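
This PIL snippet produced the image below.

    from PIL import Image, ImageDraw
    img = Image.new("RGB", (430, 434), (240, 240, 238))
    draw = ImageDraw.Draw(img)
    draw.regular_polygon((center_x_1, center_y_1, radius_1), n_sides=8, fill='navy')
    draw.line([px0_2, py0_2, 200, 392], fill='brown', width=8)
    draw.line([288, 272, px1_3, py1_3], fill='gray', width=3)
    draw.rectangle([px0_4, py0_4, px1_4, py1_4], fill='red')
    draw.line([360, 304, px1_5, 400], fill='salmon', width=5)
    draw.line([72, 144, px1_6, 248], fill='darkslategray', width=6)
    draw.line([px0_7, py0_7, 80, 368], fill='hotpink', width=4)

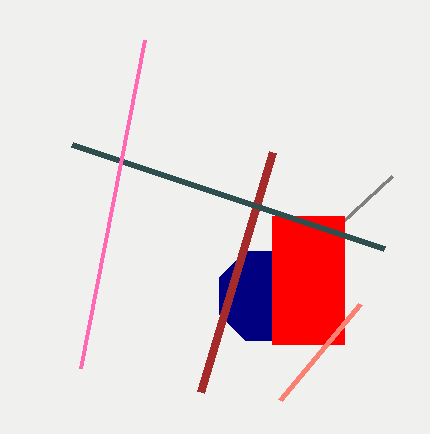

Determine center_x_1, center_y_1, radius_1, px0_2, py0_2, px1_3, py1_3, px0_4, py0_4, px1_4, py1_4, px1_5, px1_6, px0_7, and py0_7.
center_x_1 = 264
center_y_1 = 296
radius_1 = 48
px0_2 = 272
py0_2 = 152
px1_3 = 392
py1_3 = 176
px0_4 = 272
py0_4 = 216
px1_4 = 344
py1_4 = 344
px1_5 = 280
px1_6 = 384
px0_7 = 144
py0_7 = 40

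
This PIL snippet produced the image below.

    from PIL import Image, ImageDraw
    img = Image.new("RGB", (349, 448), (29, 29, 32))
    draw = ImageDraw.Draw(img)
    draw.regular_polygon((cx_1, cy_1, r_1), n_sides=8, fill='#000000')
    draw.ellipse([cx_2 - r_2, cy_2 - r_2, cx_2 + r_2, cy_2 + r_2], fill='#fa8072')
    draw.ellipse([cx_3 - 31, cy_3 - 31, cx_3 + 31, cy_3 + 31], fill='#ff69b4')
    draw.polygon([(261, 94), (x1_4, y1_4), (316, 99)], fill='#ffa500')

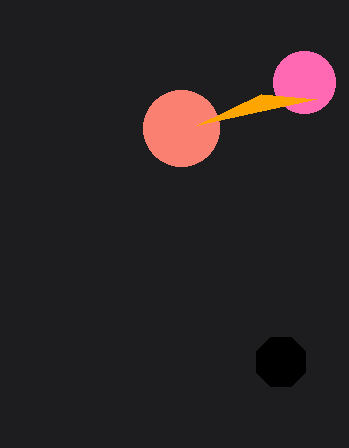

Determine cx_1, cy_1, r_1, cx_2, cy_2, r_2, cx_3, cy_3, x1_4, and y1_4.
cx_1 = 281, cy_1 = 362, r_1 = 27, cx_2 = 181, cy_2 = 128, r_2 = 38, cx_3 = 304, cy_3 = 82, x1_4 = 197, y1_4 = 125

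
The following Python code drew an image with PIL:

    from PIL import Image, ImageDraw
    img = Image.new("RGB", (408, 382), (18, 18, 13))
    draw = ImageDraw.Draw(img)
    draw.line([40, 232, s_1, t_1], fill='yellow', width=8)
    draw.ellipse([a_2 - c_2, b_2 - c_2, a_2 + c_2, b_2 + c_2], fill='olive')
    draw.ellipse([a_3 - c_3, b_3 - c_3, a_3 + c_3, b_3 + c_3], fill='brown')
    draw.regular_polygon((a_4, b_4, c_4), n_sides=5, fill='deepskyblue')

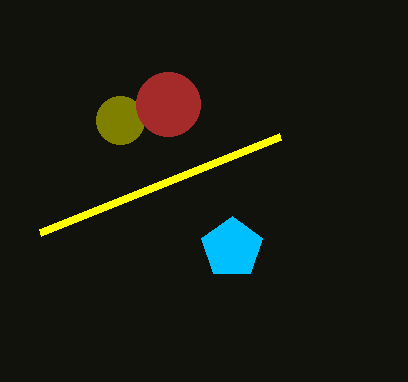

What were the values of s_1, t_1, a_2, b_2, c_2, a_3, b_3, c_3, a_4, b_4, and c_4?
s_1 = 280
t_1 = 136
a_2 = 120
b_2 = 120
c_2 = 24
a_3 = 168
b_3 = 104
c_3 = 32
a_4 = 232
b_4 = 248
c_4 = 32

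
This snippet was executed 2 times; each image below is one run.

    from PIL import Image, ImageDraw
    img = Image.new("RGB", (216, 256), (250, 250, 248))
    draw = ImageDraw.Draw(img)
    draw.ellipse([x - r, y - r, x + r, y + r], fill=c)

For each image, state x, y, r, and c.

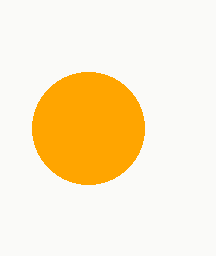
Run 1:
x = 88, y = 128, r = 56, c = 'orange'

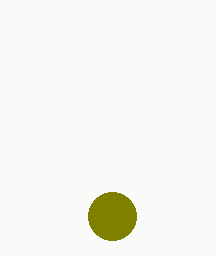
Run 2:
x = 112; y = 216; r = 24; c = 'olive'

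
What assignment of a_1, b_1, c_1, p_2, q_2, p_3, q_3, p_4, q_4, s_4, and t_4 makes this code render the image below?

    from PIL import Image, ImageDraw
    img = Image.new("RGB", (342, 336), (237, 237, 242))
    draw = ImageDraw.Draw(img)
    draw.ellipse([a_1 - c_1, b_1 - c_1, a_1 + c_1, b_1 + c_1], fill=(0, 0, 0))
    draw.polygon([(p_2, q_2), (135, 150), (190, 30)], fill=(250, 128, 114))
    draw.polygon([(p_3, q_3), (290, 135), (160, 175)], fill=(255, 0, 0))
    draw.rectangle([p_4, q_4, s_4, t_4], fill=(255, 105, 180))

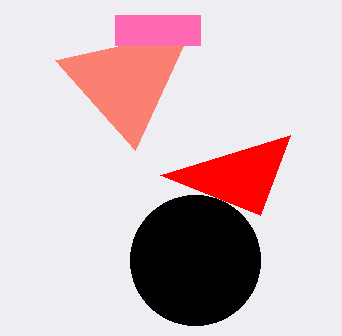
a_1 = 195
b_1 = 260
c_1 = 65
p_2 = 55
q_2 = 60
p_3 = 260
q_3 = 215
p_4 = 115
q_4 = 15
s_4 = 200
t_4 = 45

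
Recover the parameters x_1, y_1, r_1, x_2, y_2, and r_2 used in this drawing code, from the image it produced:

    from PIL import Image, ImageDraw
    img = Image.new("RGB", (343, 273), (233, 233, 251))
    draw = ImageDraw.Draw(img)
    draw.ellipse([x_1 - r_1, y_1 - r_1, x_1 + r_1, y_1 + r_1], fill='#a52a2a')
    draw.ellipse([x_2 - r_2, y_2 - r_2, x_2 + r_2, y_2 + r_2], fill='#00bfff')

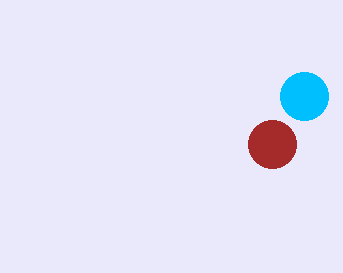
x_1 = 272
y_1 = 144
r_1 = 24
x_2 = 304
y_2 = 96
r_2 = 24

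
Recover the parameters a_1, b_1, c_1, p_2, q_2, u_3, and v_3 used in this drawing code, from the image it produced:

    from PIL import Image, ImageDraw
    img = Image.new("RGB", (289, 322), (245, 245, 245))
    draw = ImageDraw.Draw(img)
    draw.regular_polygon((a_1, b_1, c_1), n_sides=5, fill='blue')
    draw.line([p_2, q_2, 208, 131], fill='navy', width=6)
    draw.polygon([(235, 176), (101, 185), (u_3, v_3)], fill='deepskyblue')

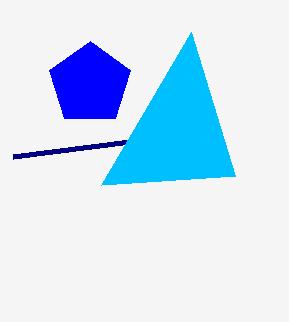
a_1 = 90
b_1 = 84
c_1 = 43
p_2 = 13
q_2 = 156
u_3 = 191
v_3 = 32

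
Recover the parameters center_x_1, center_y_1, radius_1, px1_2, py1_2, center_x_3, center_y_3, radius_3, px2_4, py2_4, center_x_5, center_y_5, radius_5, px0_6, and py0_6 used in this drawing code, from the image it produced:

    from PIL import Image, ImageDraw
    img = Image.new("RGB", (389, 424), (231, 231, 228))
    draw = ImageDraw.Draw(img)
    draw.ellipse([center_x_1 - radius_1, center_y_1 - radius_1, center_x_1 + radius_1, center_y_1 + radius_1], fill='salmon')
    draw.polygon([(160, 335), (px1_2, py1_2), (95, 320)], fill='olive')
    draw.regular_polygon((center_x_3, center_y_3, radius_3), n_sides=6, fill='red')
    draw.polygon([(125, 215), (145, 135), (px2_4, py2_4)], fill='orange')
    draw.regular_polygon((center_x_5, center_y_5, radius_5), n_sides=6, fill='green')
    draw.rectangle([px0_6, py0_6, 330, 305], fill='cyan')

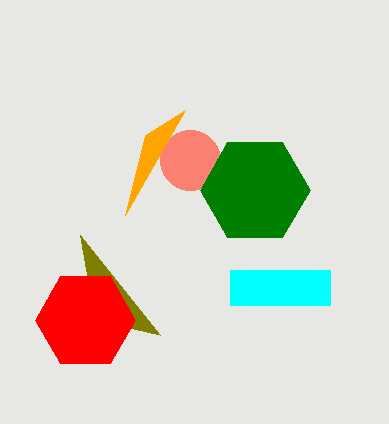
center_x_1 = 190; center_y_1 = 160; radius_1 = 30; px1_2 = 80; py1_2 = 235; center_x_3 = 85; center_y_3 = 320; radius_3 = 50; px2_4 = 185; py2_4 = 110; center_x_5 = 255; center_y_5 = 190; radius_5 = 55; px0_6 = 230; py0_6 = 270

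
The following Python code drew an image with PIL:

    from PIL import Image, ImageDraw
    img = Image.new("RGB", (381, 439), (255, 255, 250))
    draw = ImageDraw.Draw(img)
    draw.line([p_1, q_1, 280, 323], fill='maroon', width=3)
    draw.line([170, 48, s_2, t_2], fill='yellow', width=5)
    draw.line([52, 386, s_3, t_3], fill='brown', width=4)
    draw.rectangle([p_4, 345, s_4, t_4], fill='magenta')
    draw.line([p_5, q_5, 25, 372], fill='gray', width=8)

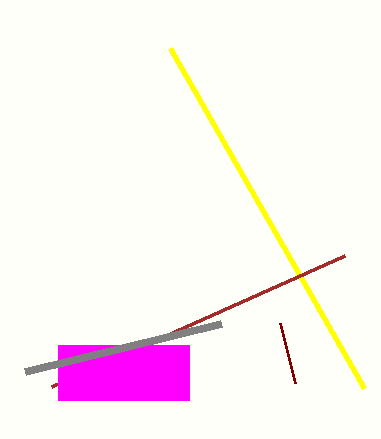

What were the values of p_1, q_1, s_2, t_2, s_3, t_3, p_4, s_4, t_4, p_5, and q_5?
p_1 = 295
q_1 = 383
s_2 = 364
t_2 = 388
s_3 = 345
t_3 = 255
p_4 = 58
s_4 = 189
t_4 = 400
p_5 = 221
q_5 = 324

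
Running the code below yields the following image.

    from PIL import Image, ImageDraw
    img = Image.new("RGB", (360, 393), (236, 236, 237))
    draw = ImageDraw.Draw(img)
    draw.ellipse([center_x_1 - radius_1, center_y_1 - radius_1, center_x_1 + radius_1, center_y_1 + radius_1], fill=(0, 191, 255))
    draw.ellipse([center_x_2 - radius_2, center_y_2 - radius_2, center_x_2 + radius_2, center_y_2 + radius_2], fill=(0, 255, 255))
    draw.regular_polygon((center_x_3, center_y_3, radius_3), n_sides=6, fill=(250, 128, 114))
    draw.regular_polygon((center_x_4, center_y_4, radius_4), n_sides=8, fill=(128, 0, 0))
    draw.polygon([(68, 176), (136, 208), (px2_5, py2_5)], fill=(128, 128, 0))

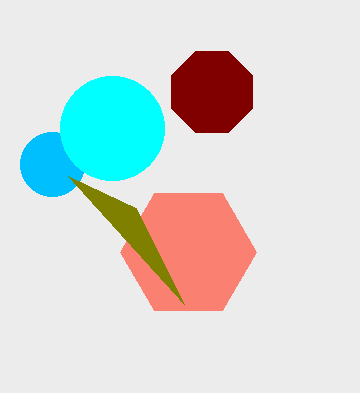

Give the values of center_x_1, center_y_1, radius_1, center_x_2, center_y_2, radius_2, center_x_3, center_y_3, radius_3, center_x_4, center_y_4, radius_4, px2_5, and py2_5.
center_x_1 = 52, center_y_1 = 164, radius_1 = 32, center_x_2 = 112, center_y_2 = 128, radius_2 = 52, center_x_3 = 188, center_y_3 = 252, radius_3 = 68, center_x_4 = 212, center_y_4 = 92, radius_4 = 44, px2_5 = 184, py2_5 = 304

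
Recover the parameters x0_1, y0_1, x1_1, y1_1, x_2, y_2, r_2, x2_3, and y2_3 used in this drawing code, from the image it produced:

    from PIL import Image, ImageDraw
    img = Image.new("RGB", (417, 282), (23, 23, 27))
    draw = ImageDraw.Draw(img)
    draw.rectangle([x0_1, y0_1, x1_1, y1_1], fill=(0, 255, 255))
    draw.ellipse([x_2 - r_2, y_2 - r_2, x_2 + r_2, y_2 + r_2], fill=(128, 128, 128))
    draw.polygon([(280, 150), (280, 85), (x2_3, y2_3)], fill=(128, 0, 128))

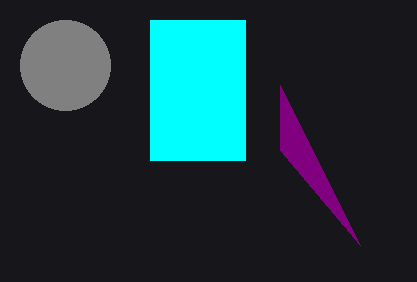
x0_1 = 150
y0_1 = 20
x1_1 = 245
y1_1 = 160
x_2 = 65
y_2 = 65
r_2 = 45
x2_3 = 360
y2_3 = 245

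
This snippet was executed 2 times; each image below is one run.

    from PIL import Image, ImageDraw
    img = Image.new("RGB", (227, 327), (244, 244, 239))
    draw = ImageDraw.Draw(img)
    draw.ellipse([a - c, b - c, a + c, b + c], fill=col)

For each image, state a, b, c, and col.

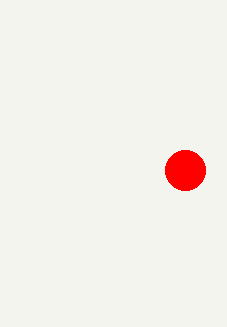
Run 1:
a = 185; b = 170; c = 20; col = 'red'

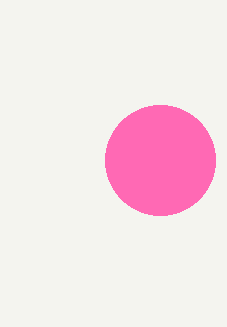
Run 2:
a = 160, b = 160, c = 55, col = 'hotpink'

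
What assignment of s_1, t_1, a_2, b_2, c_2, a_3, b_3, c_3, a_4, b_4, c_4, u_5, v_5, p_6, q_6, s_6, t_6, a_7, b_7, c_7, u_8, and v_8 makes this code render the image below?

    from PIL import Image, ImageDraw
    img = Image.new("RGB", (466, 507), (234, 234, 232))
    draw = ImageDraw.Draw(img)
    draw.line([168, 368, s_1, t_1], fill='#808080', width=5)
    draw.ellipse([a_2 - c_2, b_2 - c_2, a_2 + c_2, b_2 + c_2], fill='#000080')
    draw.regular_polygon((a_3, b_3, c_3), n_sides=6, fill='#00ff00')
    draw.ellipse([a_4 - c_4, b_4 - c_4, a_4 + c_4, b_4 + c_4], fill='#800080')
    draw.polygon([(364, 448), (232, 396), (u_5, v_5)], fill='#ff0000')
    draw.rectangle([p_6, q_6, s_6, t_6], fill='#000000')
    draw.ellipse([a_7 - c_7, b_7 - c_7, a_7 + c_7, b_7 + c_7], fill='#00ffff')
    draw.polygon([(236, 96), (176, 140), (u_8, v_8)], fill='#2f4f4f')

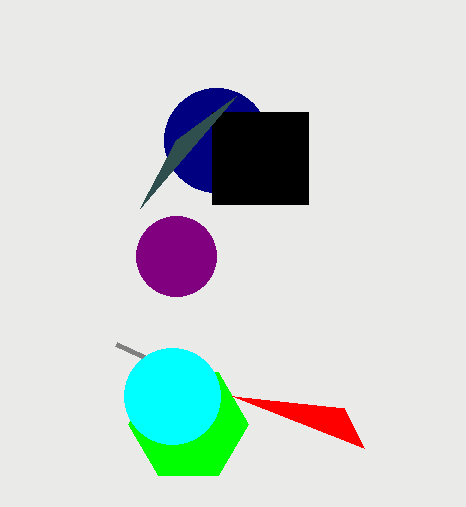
s_1 = 116; t_1 = 344; a_2 = 216; b_2 = 140; c_2 = 52; a_3 = 188; b_3 = 424; c_3 = 60; a_4 = 176; b_4 = 256; c_4 = 40; u_5 = 344; v_5 = 408; p_6 = 212; q_6 = 112; s_6 = 308; t_6 = 204; a_7 = 172; b_7 = 396; c_7 = 48; u_8 = 140; v_8 = 208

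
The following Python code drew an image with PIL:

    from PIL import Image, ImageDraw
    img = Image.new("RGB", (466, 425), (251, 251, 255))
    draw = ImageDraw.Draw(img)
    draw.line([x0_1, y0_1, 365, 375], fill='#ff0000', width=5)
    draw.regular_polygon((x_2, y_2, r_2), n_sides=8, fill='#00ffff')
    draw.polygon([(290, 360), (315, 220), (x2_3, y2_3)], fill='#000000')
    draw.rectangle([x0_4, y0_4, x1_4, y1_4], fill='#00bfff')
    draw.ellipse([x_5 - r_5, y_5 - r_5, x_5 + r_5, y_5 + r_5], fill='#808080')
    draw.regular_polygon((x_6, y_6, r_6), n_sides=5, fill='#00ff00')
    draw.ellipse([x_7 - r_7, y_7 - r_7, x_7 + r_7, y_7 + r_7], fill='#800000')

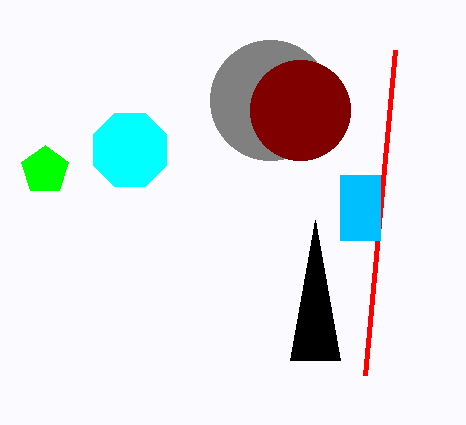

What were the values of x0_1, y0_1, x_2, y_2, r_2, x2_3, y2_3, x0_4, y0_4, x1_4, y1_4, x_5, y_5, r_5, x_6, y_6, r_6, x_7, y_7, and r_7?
x0_1 = 395; y0_1 = 50; x_2 = 130; y_2 = 150; r_2 = 40; x2_3 = 340; y2_3 = 360; x0_4 = 340; y0_4 = 175; x1_4 = 380; y1_4 = 240; x_5 = 270; y_5 = 100; r_5 = 60; x_6 = 45; y_6 = 170; r_6 = 25; x_7 = 300; y_7 = 110; r_7 = 50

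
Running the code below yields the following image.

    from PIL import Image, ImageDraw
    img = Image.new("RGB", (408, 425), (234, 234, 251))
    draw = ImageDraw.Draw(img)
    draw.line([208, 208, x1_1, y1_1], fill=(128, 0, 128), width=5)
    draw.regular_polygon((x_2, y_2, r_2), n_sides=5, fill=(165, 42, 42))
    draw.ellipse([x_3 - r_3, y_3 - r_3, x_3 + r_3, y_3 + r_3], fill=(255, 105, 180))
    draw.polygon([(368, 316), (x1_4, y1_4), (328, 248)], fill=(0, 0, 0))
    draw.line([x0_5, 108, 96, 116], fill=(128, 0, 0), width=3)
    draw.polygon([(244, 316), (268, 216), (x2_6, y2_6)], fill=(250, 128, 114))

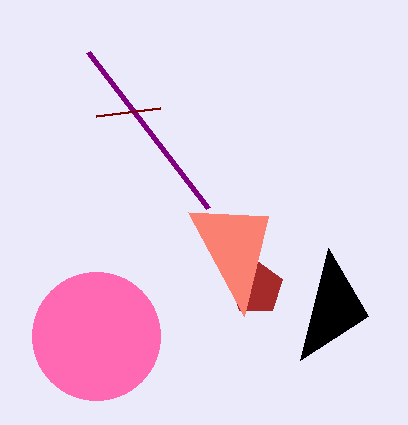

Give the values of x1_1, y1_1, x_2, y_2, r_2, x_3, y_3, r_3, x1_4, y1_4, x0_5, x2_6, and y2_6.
x1_1 = 88
y1_1 = 52
x_2 = 256
y_2 = 288
r_2 = 28
x_3 = 96
y_3 = 336
r_3 = 64
x1_4 = 300
y1_4 = 360
x0_5 = 160
x2_6 = 188
y2_6 = 212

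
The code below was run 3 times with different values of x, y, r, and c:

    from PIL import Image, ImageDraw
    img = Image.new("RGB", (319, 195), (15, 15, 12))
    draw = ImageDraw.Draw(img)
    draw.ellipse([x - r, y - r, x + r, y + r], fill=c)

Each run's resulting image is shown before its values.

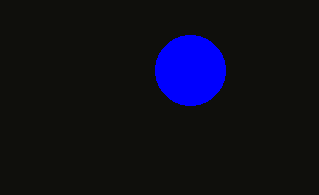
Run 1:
x = 190, y = 70, r = 35, c = 'blue'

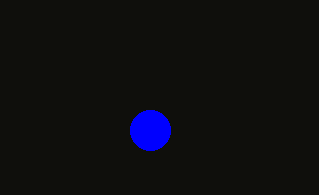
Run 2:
x = 150, y = 130, r = 20, c = 'blue'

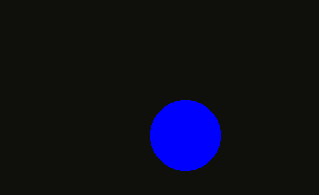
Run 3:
x = 185; y = 135; r = 35; c = 'blue'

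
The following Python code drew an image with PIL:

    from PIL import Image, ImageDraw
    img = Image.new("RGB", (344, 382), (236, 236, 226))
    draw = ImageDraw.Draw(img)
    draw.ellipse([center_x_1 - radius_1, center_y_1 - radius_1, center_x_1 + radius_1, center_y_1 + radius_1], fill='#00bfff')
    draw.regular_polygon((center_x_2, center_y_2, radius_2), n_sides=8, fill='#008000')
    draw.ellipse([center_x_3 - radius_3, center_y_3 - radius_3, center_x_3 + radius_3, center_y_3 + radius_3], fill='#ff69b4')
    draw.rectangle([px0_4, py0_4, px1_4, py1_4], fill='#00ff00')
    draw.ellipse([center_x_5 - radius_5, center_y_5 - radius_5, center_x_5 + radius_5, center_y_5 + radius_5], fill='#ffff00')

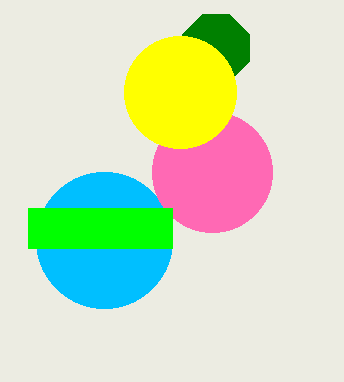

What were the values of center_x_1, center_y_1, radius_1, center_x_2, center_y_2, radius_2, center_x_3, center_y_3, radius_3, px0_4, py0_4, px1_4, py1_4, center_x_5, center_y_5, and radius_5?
center_x_1 = 104
center_y_1 = 240
radius_1 = 68
center_x_2 = 216
center_y_2 = 48
radius_2 = 36
center_x_3 = 212
center_y_3 = 172
radius_3 = 60
px0_4 = 28
py0_4 = 208
px1_4 = 172
py1_4 = 248
center_x_5 = 180
center_y_5 = 92
radius_5 = 56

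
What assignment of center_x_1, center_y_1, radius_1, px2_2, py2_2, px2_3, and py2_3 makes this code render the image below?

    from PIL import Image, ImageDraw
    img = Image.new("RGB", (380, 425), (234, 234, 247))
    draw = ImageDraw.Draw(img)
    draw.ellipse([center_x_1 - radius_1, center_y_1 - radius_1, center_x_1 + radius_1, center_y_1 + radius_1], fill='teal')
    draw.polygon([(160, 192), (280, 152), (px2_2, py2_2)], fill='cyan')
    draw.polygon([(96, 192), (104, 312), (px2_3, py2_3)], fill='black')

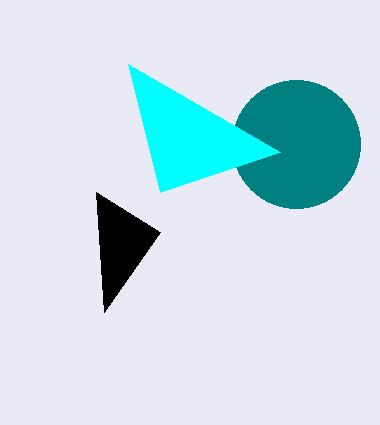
center_x_1 = 296, center_y_1 = 144, radius_1 = 64, px2_2 = 128, py2_2 = 64, px2_3 = 160, py2_3 = 232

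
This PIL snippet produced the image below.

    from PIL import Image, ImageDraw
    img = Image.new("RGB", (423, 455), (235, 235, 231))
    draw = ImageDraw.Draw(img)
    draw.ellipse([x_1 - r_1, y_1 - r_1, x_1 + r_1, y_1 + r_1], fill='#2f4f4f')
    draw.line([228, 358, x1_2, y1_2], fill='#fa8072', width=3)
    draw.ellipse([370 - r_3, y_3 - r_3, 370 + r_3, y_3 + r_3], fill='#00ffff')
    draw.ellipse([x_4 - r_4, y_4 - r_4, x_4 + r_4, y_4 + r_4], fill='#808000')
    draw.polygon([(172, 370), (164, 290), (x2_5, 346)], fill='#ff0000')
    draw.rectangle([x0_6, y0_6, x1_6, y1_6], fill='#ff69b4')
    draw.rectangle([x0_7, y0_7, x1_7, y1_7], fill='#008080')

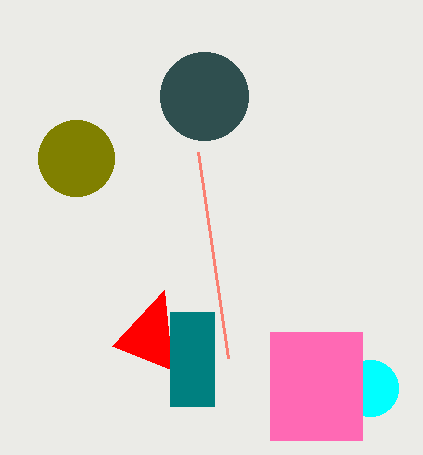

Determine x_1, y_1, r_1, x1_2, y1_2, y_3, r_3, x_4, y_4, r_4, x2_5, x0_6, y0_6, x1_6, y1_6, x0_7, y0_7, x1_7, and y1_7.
x_1 = 204
y_1 = 96
r_1 = 44
x1_2 = 198
y1_2 = 152
y_3 = 388
r_3 = 28
x_4 = 76
y_4 = 158
r_4 = 38
x2_5 = 112
x0_6 = 270
y0_6 = 332
x1_6 = 362
y1_6 = 440
x0_7 = 170
y0_7 = 312
x1_7 = 214
y1_7 = 406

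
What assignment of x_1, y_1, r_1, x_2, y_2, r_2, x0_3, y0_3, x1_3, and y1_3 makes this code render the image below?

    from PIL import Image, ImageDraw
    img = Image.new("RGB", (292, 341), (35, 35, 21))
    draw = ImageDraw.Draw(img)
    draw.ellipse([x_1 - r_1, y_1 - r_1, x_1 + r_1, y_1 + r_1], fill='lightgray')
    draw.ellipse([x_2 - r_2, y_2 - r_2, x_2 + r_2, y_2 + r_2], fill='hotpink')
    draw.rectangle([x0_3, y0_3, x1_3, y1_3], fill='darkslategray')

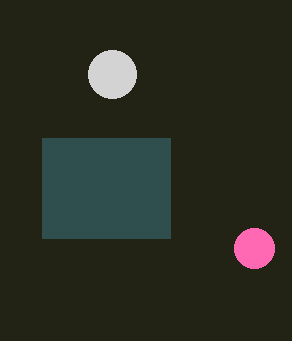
x_1 = 112, y_1 = 74, r_1 = 24, x_2 = 254, y_2 = 248, r_2 = 20, x0_3 = 42, y0_3 = 138, x1_3 = 170, y1_3 = 238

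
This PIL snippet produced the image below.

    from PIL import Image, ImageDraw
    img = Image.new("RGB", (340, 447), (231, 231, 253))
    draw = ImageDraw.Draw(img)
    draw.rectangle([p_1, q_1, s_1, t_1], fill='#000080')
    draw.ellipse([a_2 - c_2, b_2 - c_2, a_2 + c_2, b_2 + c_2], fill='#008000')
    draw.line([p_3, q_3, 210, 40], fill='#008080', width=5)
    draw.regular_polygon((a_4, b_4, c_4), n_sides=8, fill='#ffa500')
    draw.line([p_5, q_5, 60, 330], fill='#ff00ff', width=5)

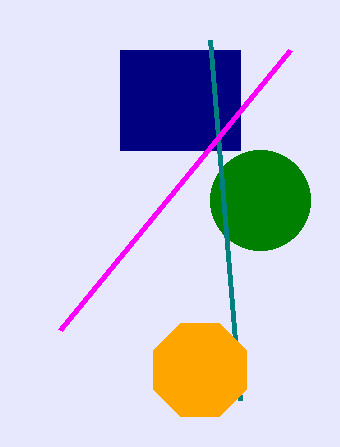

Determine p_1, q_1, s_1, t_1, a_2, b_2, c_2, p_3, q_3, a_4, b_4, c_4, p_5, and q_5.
p_1 = 120; q_1 = 50; s_1 = 240; t_1 = 150; a_2 = 260; b_2 = 200; c_2 = 50; p_3 = 240; q_3 = 400; a_4 = 200; b_4 = 370; c_4 = 50; p_5 = 290; q_5 = 50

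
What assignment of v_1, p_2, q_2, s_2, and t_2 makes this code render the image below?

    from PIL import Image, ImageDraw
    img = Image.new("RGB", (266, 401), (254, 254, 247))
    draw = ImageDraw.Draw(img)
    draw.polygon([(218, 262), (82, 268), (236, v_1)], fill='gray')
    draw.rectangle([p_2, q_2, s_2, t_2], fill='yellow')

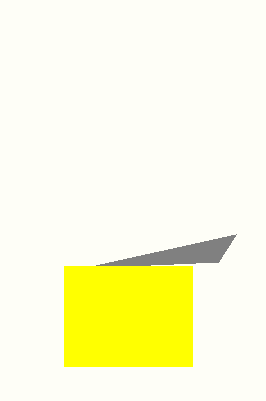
v_1 = 234, p_2 = 64, q_2 = 266, s_2 = 192, t_2 = 366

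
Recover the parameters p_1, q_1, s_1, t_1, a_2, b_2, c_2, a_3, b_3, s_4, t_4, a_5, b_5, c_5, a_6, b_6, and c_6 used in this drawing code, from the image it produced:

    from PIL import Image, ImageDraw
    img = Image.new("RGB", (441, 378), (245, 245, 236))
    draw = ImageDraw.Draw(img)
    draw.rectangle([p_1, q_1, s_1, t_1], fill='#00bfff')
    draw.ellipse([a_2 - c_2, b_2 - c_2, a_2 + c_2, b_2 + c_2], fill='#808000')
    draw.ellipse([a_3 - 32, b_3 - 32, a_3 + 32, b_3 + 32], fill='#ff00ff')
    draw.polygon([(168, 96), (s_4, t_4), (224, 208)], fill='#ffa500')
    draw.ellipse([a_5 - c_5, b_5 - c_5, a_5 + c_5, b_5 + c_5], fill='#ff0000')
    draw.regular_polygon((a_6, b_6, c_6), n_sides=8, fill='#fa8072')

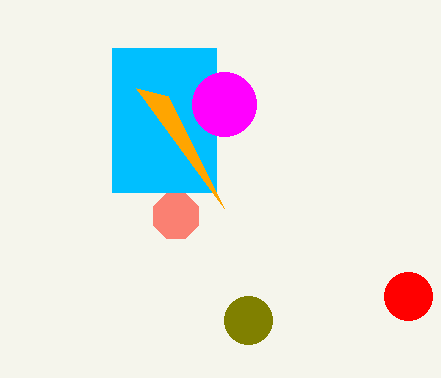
p_1 = 112, q_1 = 48, s_1 = 216, t_1 = 192, a_2 = 248, b_2 = 320, c_2 = 24, a_3 = 224, b_3 = 104, s_4 = 136, t_4 = 88, a_5 = 408, b_5 = 296, c_5 = 24, a_6 = 176, b_6 = 216, c_6 = 24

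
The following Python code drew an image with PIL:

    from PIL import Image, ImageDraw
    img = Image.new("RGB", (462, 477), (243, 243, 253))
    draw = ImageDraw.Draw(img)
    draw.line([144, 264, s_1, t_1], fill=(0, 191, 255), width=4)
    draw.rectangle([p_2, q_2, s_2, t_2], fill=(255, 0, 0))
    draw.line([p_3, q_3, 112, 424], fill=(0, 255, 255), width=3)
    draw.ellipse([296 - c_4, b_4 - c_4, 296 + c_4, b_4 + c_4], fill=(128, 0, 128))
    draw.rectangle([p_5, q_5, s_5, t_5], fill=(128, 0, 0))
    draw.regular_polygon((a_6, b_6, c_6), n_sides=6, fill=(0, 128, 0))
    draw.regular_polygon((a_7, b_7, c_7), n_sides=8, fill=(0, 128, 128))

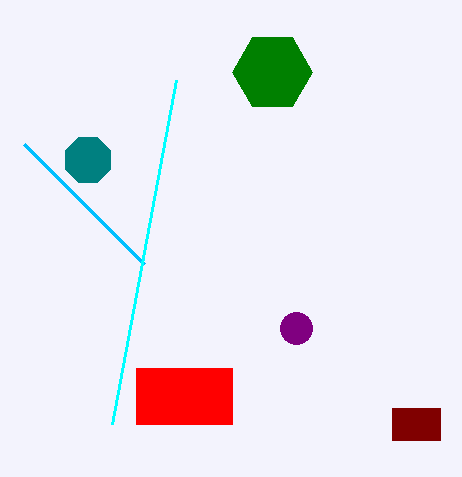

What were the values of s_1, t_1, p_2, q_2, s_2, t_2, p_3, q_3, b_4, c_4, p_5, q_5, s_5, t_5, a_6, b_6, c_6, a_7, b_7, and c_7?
s_1 = 24, t_1 = 144, p_2 = 136, q_2 = 368, s_2 = 232, t_2 = 424, p_3 = 176, q_3 = 80, b_4 = 328, c_4 = 16, p_5 = 392, q_5 = 408, s_5 = 440, t_5 = 440, a_6 = 272, b_6 = 72, c_6 = 40, a_7 = 88, b_7 = 160, c_7 = 24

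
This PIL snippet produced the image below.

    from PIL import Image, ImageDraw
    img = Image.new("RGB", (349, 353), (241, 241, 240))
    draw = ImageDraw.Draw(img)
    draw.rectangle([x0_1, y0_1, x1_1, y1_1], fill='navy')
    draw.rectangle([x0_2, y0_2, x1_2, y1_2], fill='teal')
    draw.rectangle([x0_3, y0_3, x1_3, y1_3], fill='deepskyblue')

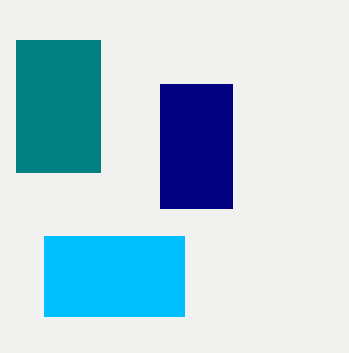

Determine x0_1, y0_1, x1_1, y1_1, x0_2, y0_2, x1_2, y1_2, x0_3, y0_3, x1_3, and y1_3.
x0_1 = 160
y0_1 = 84
x1_1 = 232
y1_1 = 208
x0_2 = 16
y0_2 = 40
x1_2 = 100
y1_2 = 172
x0_3 = 44
y0_3 = 236
x1_3 = 184
y1_3 = 316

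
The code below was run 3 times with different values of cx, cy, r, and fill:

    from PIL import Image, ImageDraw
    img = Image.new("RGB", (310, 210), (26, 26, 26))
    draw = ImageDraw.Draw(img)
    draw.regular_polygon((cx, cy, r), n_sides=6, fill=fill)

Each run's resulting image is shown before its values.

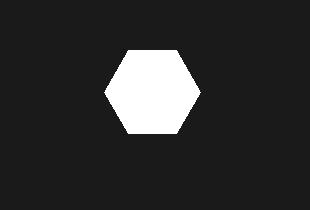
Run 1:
cx = 152, cy = 92, r = 48, fill = 'white'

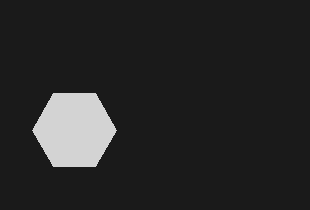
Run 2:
cx = 74; cy = 130; r = 42; fill = 'lightgray'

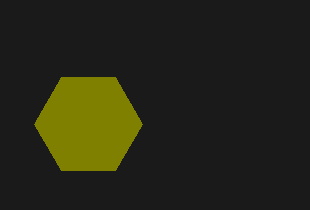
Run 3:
cx = 88
cy = 124
r = 54
fill = 'olive'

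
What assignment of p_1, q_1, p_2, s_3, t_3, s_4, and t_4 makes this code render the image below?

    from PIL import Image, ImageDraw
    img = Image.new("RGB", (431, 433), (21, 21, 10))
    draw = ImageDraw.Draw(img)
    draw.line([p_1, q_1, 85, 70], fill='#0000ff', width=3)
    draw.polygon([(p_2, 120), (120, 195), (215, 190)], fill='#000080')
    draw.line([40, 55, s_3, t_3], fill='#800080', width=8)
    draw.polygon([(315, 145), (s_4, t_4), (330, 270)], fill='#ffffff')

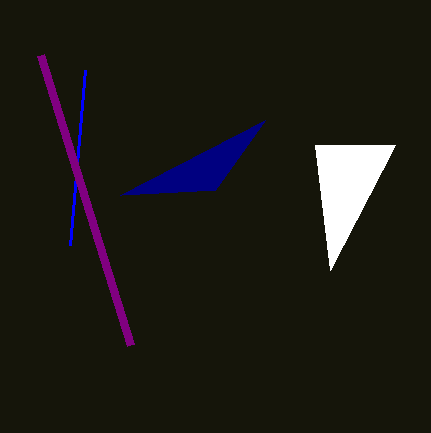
p_1 = 70
q_1 = 245
p_2 = 265
s_3 = 130
t_3 = 345
s_4 = 395
t_4 = 145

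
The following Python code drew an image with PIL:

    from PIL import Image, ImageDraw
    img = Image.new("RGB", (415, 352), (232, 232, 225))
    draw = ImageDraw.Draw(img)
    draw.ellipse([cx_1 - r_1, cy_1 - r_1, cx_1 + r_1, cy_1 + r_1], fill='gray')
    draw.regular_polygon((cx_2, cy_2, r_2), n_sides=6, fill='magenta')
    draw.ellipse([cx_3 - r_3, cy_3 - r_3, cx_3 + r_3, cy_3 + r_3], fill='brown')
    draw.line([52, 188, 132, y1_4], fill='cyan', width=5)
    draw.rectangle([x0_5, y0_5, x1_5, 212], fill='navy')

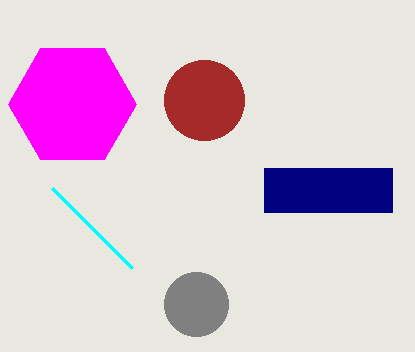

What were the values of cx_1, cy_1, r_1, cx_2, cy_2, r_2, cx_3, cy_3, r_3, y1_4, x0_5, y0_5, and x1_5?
cx_1 = 196, cy_1 = 304, r_1 = 32, cx_2 = 72, cy_2 = 104, r_2 = 64, cx_3 = 204, cy_3 = 100, r_3 = 40, y1_4 = 268, x0_5 = 264, y0_5 = 168, x1_5 = 392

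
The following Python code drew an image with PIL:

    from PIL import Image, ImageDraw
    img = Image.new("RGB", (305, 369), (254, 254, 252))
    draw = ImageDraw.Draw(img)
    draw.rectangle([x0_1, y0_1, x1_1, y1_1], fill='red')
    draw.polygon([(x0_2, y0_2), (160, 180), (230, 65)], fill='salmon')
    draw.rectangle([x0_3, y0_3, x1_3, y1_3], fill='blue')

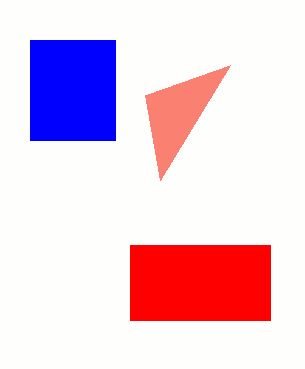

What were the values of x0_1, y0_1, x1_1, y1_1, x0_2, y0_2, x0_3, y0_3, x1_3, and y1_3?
x0_1 = 130
y0_1 = 245
x1_1 = 270
y1_1 = 320
x0_2 = 145
y0_2 = 95
x0_3 = 30
y0_3 = 40
x1_3 = 115
y1_3 = 140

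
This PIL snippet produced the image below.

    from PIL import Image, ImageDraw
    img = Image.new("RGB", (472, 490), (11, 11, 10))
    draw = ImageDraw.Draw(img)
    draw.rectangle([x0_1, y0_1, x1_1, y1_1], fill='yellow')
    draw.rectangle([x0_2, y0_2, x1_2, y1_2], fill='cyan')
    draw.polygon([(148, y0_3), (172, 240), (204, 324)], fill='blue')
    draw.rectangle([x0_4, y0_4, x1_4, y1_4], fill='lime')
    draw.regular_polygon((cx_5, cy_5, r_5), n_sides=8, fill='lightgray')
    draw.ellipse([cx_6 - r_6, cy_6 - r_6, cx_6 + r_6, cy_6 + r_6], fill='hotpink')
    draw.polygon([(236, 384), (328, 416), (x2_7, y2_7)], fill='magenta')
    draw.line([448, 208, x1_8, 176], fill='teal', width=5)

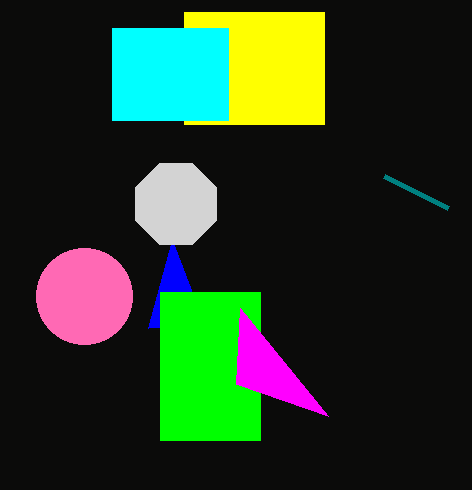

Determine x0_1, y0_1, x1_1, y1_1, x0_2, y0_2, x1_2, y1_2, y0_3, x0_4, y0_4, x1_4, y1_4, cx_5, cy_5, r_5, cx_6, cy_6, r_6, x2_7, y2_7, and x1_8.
x0_1 = 184
y0_1 = 12
x1_1 = 324
y1_1 = 124
x0_2 = 112
y0_2 = 28
x1_2 = 228
y1_2 = 120
y0_3 = 328
x0_4 = 160
y0_4 = 292
x1_4 = 260
y1_4 = 440
cx_5 = 176
cy_5 = 204
r_5 = 44
cx_6 = 84
cy_6 = 296
r_6 = 48
x2_7 = 240
y2_7 = 308
x1_8 = 384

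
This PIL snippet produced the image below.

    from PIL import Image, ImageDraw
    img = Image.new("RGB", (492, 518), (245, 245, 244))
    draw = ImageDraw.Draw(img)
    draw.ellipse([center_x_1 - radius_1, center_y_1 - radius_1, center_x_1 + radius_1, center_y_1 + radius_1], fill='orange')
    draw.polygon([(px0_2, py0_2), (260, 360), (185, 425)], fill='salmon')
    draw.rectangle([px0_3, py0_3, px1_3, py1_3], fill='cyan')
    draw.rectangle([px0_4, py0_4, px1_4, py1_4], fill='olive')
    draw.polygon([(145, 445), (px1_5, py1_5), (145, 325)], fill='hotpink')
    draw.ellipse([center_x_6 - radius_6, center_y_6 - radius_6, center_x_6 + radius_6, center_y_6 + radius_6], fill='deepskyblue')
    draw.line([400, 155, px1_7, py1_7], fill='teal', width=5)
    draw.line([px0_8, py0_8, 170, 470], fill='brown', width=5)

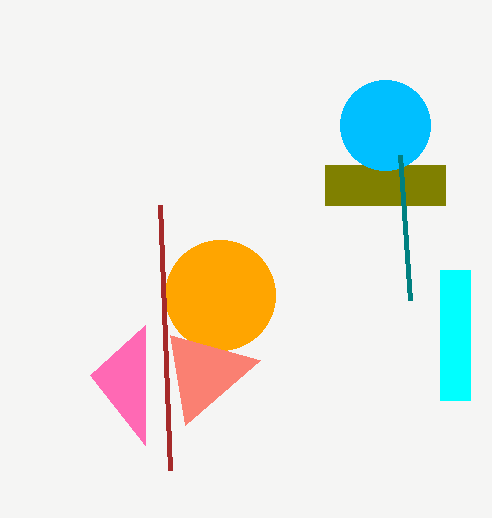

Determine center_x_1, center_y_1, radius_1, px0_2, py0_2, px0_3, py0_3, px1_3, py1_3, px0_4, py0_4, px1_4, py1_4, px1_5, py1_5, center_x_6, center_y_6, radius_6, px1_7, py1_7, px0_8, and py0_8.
center_x_1 = 220, center_y_1 = 295, radius_1 = 55, px0_2 = 170, py0_2 = 335, px0_3 = 440, py0_3 = 270, px1_3 = 470, py1_3 = 400, px0_4 = 325, py0_4 = 165, px1_4 = 445, py1_4 = 205, px1_5 = 90, py1_5 = 375, center_x_6 = 385, center_y_6 = 125, radius_6 = 45, px1_7 = 410, py1_7 = 300, px0_8 = 160, py0_8 = 205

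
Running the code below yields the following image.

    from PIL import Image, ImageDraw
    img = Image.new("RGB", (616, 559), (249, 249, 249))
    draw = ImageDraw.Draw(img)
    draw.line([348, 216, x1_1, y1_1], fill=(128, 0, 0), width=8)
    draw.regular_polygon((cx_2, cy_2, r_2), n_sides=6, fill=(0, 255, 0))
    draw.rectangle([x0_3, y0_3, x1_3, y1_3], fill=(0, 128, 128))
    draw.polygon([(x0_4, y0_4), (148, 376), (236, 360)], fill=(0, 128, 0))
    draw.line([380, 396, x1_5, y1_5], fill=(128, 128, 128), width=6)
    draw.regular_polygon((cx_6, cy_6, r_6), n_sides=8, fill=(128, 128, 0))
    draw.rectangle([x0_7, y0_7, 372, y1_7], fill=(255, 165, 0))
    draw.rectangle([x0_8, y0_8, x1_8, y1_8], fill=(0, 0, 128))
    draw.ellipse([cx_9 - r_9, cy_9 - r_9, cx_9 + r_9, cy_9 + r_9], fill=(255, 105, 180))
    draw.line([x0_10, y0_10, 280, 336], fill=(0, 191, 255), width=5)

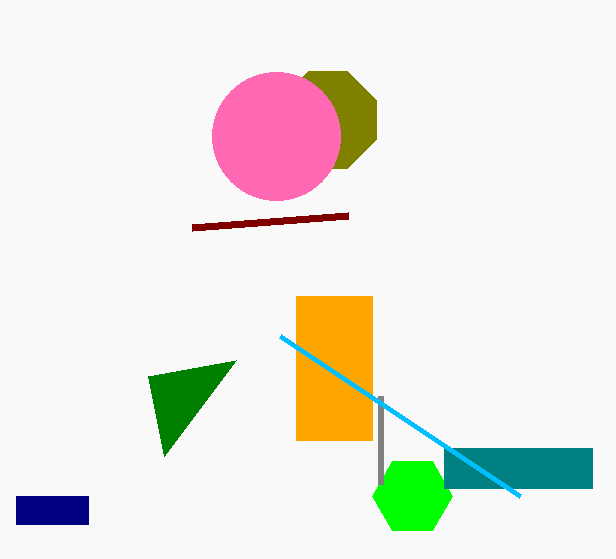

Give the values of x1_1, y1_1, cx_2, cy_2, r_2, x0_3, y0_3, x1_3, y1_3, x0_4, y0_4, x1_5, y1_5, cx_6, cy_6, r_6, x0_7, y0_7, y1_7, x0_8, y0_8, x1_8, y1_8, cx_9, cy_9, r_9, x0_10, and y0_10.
x1_1 = 192, y1_1 = 228, cx_2 = 412, cy_2 = 496, r_2 = 40, x0_3 = 444, y0_3 = 448, x1_3 = 592, y1_3 = 488, x0_4 = 164, y0_4 = 456, x1_5 = 380, y1_5 = 484, cx_6 = 328, cy_6 = 120, r_6 = 52, x0_7 = 296, y0_7 = 296, y1_7 = 440, x0_8 = 16, y0_8 = 496, x1_8 = 88, y1_8 = 524, cx_9 = 276, cy_9 = 136, r_9 = 64, x0_10 = 520, y0_10 = 496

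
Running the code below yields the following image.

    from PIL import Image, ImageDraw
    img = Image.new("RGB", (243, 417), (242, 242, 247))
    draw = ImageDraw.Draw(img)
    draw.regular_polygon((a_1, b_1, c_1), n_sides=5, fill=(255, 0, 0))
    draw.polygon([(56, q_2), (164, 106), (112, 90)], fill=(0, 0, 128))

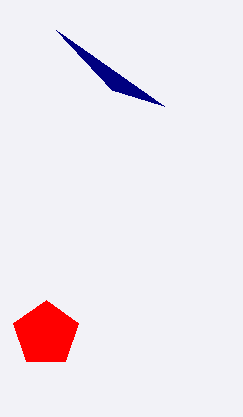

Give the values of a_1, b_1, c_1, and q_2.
a_1 = 46; b_1 = 334; c_1 = 34; q_2 = 30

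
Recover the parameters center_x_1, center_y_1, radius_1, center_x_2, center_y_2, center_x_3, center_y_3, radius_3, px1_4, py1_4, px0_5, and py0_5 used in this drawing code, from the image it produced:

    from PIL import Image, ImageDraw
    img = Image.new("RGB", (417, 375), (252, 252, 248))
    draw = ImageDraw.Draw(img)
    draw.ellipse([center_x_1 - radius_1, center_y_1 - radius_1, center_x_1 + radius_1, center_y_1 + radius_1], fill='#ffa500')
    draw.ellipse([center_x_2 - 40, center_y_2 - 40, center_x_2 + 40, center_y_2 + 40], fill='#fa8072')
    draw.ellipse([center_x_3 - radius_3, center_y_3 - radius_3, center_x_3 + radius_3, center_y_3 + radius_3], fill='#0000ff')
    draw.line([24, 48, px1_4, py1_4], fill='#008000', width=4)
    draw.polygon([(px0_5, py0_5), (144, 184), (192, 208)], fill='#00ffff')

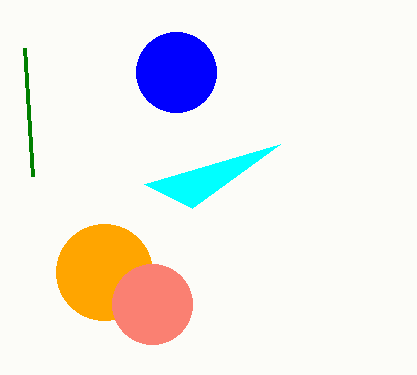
center_x_1 = 104
center_y_1 = 272
radius_1 = 48
center_x_2 = 152
center_y_2 = 304
center_x_3 = 176
center_y_3 = 72
radius_3 = 40
px1_4 = 32
py1_4 = 176
px0_5 = 280
py0_5 = 144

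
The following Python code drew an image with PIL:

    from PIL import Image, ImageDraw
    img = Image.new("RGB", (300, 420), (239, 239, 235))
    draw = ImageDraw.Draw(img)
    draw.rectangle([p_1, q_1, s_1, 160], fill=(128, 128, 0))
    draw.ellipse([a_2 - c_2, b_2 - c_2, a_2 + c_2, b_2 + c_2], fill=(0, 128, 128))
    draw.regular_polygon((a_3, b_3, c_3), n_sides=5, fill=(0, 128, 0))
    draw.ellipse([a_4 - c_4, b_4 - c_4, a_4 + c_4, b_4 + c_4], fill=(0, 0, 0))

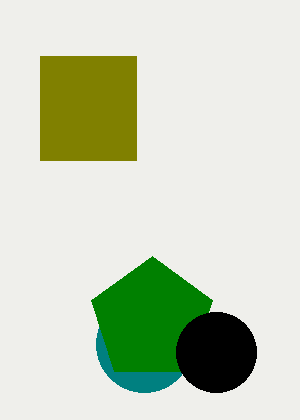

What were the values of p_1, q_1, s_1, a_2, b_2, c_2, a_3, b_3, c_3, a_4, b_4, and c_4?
p_1 = 40; q_1 = 56; s_1 = 136; a_2 = 144; b_2 = 344; c_2 = 48; a_3 = 152; b_3 = 320; c_3 = 64; a_4 = 216; b_4 = 352; c_4 = 40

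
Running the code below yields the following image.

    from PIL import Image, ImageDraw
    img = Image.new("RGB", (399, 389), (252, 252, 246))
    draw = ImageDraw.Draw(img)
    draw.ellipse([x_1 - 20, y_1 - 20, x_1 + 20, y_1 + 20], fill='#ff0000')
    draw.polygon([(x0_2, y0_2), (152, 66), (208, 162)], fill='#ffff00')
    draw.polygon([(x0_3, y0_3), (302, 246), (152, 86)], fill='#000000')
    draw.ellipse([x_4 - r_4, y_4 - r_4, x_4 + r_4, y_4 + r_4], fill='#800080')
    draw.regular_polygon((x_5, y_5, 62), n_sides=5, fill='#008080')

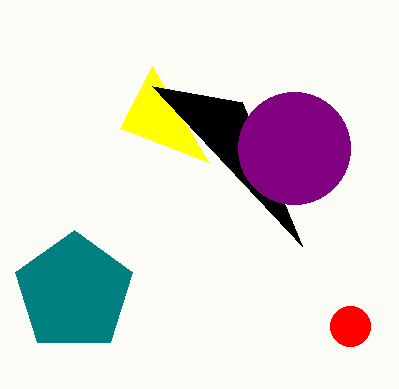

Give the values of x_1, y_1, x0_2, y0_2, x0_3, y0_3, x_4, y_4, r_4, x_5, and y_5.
x_1 = 350; y_1 = 326; x0_2 = 120; y0_2 = 128; x0_3 = 242; y0_3 = 102; x_4 = 294; y_4 = 148; r_4 = 56; x_5 = 74; y_5 = 292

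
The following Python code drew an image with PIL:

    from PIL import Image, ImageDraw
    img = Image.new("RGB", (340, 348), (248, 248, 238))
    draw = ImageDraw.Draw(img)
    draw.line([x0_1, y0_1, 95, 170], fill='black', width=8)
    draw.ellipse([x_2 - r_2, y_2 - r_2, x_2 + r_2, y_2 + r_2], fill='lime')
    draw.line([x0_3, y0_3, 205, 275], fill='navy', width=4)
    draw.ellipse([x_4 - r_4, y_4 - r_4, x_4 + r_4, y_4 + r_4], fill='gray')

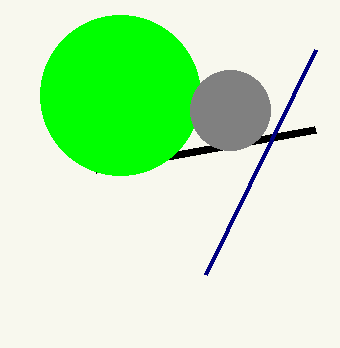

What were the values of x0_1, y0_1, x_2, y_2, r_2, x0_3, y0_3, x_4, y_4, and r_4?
x0_1 = 315, y0_1 = 130, x_2 = 120, y_2 = 95, r_2 = 80, x0_3 = 315, y0_3 = 50, x_4 = 230, y_4 = 110, r_4 = 40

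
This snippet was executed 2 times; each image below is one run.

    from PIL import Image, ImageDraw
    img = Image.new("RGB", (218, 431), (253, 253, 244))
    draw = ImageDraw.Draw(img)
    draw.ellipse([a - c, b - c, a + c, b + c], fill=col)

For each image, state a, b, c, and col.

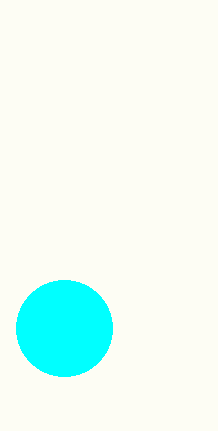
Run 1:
a = 64, b = 328, c = 48, col = 'cyan'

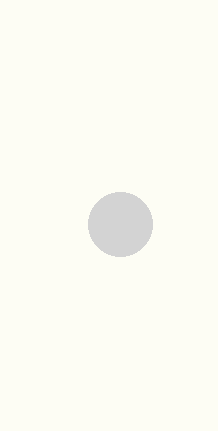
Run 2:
a = 120
b = 224
c = 32
col = 'lightgray'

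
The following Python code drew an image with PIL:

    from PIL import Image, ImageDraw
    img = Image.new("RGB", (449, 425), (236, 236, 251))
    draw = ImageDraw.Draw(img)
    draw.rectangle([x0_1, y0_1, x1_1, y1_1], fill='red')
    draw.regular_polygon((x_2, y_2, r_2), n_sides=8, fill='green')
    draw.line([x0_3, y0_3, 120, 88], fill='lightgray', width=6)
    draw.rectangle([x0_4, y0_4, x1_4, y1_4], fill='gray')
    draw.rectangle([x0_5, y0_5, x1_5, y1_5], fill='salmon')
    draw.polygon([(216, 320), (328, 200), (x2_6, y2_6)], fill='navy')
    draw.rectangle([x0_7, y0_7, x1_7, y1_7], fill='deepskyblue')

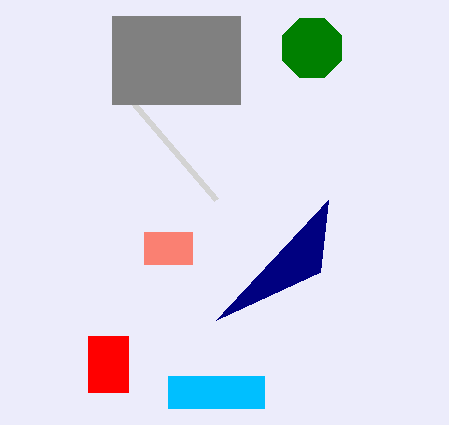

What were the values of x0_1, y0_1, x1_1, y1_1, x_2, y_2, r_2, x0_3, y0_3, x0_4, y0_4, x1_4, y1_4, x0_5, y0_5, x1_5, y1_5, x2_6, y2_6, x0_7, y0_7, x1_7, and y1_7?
x0_1 = 88, y0_1 = 336, x1_1 = 128, y1_1 = 392, x_2 = 312, y_2 = 48, r_2 = 32, x0_3 = 216, y0_3 = 200, x0_4 = 112, y0_4 = 16, x1_4 = 240, y1_4 = 104, x0_5 = 144, y0_5 = 232, x1_5 = 192, y1_5 = 264, x2_6 = 320, y2_6 = 272, x0_7 = 168, y0_7 = 376, x1_7 = 264, y1_7 = 408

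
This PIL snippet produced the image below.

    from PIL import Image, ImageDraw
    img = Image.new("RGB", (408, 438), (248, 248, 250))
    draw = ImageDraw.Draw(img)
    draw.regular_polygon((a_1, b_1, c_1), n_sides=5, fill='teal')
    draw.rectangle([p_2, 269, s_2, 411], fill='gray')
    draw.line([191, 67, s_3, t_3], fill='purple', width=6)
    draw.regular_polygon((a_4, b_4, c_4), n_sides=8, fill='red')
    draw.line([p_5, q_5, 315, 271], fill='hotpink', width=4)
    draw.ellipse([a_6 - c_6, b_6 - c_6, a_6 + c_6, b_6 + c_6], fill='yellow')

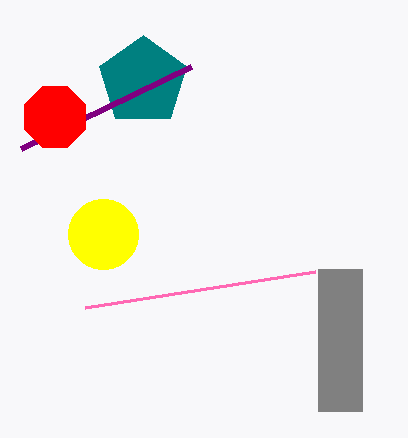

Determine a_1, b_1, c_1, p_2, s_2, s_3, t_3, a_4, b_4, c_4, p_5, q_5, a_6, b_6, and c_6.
a_1 = 143; b_1 = 81; c_1 = 46; p_2 = 318; s_2 = 362; s_3 = 21; t_3 = 149; a_4 = 55; b_4 = 117; c_4 = 33; p_5 = 85; q_5 = 307; a_6 = 103; b_6 = 234; c_6 = 35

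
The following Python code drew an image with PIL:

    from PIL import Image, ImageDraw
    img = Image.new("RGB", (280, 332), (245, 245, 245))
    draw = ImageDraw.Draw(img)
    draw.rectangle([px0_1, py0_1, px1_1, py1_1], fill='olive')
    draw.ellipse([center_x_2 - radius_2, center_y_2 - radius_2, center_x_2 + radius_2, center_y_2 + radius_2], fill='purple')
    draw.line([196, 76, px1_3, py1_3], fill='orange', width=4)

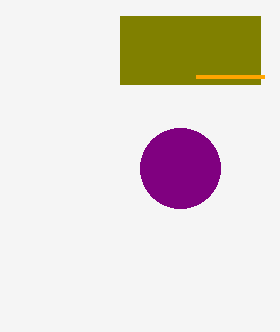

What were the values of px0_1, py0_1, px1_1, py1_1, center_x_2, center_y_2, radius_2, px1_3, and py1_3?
px0_1 = 120, py0_1 = 16, px1_1 = 260, py1_1 = 84, center_x_2 = 180, center_y_2 = 168, radius_2 = 40, px1_3 = 264, py1_3 = 76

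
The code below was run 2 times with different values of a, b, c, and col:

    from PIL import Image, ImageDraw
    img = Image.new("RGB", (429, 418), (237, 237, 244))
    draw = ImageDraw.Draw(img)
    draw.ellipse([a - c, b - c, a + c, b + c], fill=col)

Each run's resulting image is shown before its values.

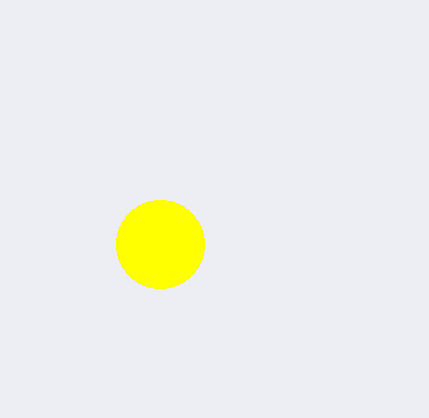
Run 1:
a = 160; b = 244; c = 44; col = 'yellow'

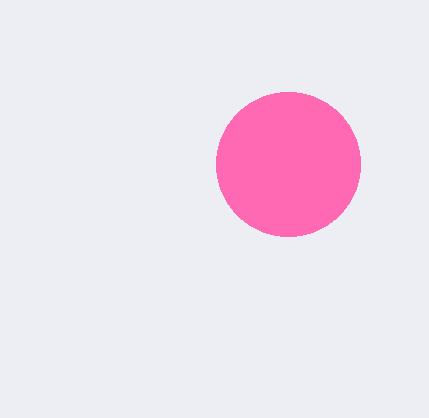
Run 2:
a = 288, b = 164, c = 72, col = 'hotpink'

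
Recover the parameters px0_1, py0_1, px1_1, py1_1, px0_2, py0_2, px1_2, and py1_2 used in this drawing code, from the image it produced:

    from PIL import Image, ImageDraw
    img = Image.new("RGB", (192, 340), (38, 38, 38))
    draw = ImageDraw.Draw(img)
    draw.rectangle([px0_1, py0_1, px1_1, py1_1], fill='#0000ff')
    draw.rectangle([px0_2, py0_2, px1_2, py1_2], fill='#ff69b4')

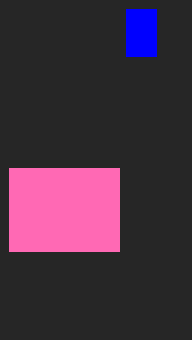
px0_1 = 126
py0_1 = 9
px1_1 = 156
py1_1 = 56
px0_2 = 9
py0_2 = 168
px1_2 = 119
py1_2 = 251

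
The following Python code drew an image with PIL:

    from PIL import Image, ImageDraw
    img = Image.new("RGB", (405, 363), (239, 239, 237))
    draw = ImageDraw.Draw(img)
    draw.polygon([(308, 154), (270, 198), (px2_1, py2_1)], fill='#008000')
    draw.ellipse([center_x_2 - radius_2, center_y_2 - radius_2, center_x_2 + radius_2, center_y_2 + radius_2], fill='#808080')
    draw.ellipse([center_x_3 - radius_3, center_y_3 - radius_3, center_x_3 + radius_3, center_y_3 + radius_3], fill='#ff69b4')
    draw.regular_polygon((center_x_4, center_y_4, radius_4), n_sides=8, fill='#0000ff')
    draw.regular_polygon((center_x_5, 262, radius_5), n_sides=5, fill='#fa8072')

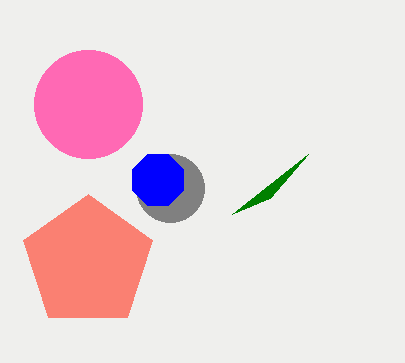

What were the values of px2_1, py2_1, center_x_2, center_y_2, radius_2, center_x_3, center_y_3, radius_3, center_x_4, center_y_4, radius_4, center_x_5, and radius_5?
px2_1 = 232
py2_1 = 214
center_x_2 = 170
center_y_2 = 188
radius_2 = 34
center_x_3 = 88
center_y_3 = 104
radius_3 = 54
center_x_4 = 158
center_y_4 = 180
radius_4 = 28
center_x_5 = 88
radius_5 = 68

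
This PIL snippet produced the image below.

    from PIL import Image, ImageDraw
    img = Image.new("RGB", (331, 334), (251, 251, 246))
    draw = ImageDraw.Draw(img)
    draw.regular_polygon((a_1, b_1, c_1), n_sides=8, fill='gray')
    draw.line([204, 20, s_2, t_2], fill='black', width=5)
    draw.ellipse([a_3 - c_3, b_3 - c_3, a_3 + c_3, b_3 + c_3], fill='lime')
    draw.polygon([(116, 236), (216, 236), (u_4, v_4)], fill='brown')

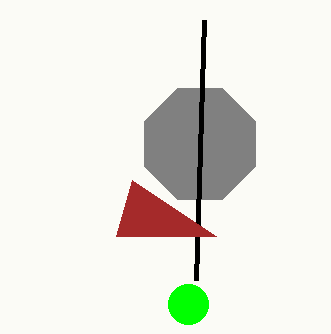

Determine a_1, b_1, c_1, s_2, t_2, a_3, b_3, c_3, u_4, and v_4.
a_1 = 200, b_1 = 144, c_1 = 60, s_2 = 196, t_2 = 280, a_3 = 188, b_3 = 304, c_3 = 20, u_4 = 132, v_4 = 180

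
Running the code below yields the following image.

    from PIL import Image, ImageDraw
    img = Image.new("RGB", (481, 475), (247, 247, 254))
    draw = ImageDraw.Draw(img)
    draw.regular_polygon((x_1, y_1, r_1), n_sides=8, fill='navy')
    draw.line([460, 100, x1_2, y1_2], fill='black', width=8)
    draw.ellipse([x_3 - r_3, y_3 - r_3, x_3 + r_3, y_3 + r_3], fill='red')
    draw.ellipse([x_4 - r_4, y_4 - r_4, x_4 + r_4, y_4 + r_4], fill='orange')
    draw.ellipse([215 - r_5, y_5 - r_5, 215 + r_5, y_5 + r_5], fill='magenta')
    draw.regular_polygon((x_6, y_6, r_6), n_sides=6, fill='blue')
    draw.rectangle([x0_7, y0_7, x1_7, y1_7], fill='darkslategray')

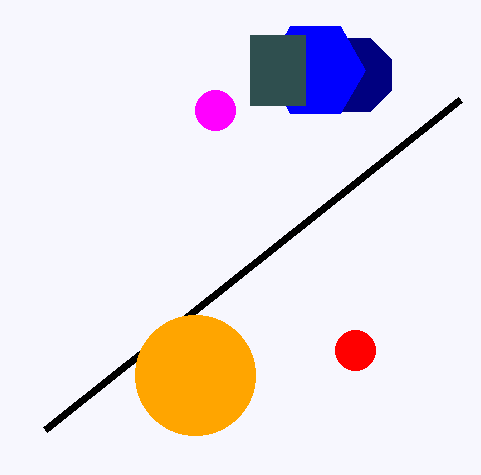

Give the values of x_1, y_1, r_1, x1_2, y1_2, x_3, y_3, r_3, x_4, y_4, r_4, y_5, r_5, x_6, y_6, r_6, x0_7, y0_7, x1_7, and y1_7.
x_1 = 355; y_1 = 75; r_1 = 40; x1_2 = 45; y1_2 = 430; x_3 = 355; y_3 = 350; r_3 = 20; x_4 = 195; y_4 = 375; r_4 = 60; y_5 = 110; r_5 = 20; x_6 = 315; y_6 = 70; r_6 = 50; x0_7 = 250; y0_7 = 35; x1_7 = 305; y1_7 = 105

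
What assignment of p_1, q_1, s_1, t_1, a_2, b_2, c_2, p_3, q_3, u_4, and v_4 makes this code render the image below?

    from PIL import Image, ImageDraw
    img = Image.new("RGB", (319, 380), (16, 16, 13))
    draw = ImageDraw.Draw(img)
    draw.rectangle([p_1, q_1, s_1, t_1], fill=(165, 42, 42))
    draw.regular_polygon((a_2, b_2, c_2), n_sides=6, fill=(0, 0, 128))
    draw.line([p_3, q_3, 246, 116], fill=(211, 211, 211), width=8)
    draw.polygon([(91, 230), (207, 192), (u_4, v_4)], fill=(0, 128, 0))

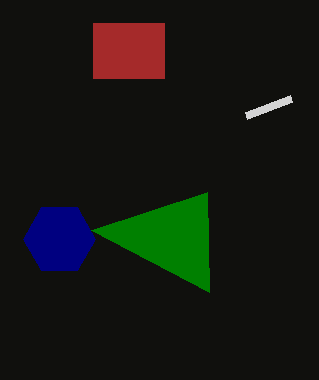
p_1 = 93
q_1 = 23
s_1 = 164
t_1 = 78
a_2 = 59
b_2 = 239
c_2 = 36
p_3 = 291
q_3 = 99
u_4 = 209
v_4 = 292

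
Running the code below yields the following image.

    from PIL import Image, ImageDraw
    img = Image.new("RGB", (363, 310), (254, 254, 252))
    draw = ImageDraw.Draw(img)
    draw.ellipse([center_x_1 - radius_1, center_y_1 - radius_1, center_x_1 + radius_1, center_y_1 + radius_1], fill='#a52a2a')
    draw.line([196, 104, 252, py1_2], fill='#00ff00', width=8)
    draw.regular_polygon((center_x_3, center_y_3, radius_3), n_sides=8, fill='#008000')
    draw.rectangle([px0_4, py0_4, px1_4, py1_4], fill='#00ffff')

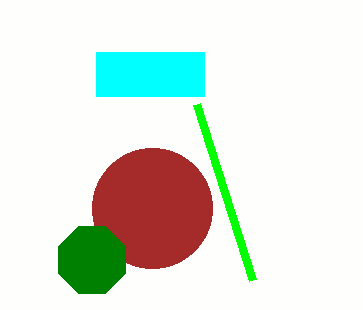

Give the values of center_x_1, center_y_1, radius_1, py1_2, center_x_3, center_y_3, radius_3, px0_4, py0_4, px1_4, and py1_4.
center_x_1 = 152
center_y_1 = 208
radius_1 = 60
py1_2 = 280
center_x_3 = 92
center_y_3 = 260
radius_3 = 36
px0_4 = 96
py0_4 = 52
px1_4 = 204
py1_4 = 96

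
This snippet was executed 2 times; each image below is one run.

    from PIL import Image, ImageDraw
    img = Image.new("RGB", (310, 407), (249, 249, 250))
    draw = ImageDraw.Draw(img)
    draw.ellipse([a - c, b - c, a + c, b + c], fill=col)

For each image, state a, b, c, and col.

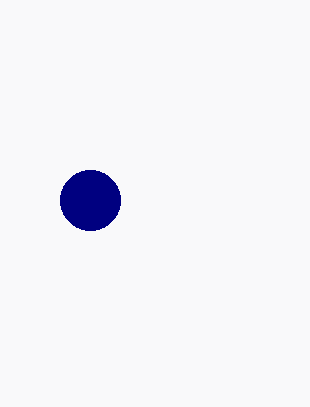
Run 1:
a = 90, b = 200, c = 30, col = 'navy'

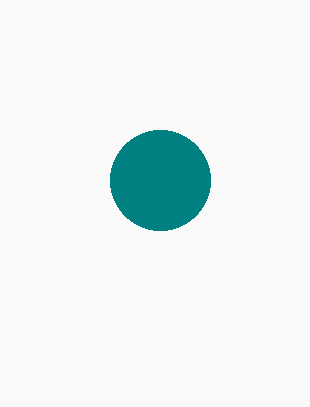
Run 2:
a = 160
b = 180
c = 50
col = 'teal'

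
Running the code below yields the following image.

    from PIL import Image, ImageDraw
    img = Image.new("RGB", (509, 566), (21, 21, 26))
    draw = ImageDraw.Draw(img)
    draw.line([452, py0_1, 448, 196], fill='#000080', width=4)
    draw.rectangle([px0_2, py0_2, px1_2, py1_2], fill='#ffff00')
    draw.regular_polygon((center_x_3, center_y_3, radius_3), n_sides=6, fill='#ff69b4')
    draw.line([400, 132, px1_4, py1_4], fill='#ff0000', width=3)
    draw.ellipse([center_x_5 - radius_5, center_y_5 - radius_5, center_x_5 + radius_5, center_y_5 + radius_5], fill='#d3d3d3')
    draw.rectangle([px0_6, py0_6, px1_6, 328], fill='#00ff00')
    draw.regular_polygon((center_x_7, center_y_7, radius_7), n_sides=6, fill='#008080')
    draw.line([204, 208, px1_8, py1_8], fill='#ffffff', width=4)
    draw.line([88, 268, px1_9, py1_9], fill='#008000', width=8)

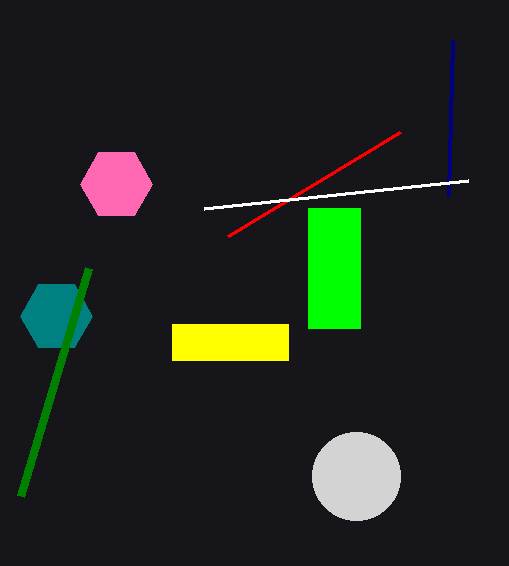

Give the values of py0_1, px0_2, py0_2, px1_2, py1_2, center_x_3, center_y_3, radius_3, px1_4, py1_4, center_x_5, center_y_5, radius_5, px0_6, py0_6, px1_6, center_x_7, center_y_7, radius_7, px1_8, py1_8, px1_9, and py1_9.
py0_1 = 40, px0_2 = 172, py0_2 = 324, px1_2 = 288, py1_2 = 360, center_x_3 = 116, center_y_3 = 184, radius_3 = 36, px1_4 = 228, py1_4 = 236, center_x_5 = 356, center_y_5 = 476, radius_5 = 44, px0_6 = 308, py0_6 = 208, px1_6 = 360, center_x_7 = 56, center_y_7 = 316, radius_7 = 36, px1_8 = 468, py1_8 = 180, px1_9 = 20, py1_9 = 496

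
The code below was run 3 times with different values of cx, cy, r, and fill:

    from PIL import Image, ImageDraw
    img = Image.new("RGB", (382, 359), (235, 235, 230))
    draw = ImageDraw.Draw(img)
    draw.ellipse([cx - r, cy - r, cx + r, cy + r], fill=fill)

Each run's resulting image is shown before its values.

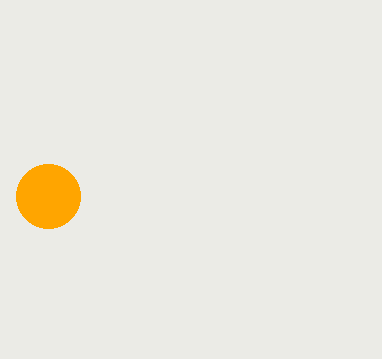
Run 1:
cx = 48, cy = 196, r = 32, fill = 'orange'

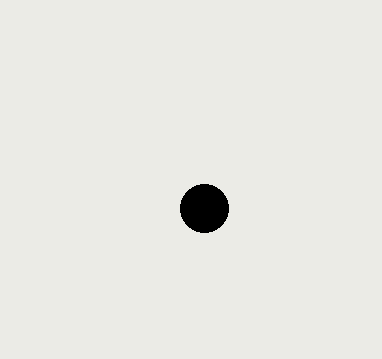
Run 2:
cx = 204, cy = 208, r = 24, fill = 'black'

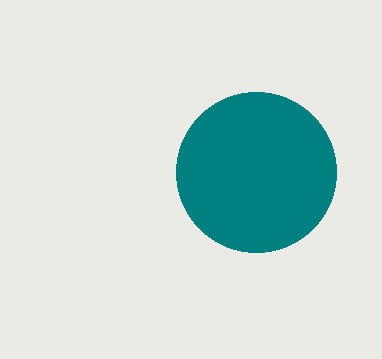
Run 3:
cx = 256; cy = 172; r = 80; fill = 'teal'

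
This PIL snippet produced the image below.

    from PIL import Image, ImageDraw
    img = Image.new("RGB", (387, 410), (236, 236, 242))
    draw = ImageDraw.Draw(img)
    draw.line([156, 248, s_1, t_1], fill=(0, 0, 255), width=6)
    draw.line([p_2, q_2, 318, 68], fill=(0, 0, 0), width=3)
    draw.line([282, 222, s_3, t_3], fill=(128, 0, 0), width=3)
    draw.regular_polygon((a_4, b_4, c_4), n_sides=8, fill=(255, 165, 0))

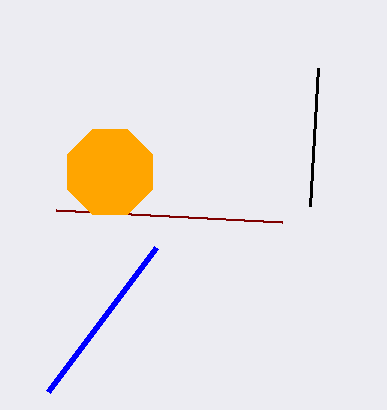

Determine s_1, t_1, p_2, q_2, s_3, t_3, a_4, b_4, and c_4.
s_1 = 48, t_1 = 392, p_2 = 310, q_2 = 206, s_3 = 56, t_3 = 210, a_4 = 110, b_4 = 172, c_4 = 46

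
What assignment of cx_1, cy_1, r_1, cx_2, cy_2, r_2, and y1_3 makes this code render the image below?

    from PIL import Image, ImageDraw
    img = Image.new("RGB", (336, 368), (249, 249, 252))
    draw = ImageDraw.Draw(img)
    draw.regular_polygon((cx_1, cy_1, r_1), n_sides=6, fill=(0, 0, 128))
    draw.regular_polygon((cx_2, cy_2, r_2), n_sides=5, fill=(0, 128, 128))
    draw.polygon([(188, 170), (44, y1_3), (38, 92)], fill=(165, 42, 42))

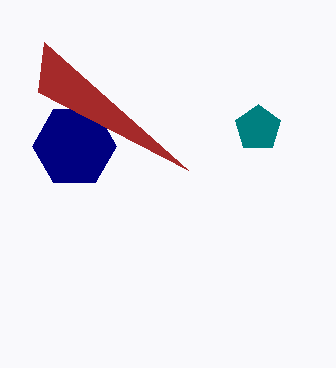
cx_1 = 74, cy_1 = 146, r_1 = 42, cx_2 = 258, cy_2 = 128, r_2 = 24, y1_3 = 42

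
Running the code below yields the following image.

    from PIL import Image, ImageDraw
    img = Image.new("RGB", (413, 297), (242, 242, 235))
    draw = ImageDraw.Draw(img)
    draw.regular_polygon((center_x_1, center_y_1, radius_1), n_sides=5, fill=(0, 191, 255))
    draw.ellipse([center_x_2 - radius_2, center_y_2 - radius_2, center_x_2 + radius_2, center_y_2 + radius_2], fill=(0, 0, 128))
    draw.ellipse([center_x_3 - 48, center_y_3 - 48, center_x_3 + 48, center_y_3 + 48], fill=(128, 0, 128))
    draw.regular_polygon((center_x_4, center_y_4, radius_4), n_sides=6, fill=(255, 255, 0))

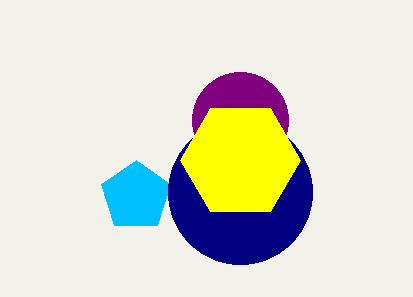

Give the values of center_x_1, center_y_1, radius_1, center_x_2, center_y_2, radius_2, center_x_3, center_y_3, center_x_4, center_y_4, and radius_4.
center_x_1 = 136; center_y_1 = 196; radius_1 = 36; center_x_2 = 240; center_y_2 = 192; radius_2 = 72; center_x_3 = 240; center_y_3 = 120; center_x_4 = 240; center_y_4 = 160; radius_4 = 60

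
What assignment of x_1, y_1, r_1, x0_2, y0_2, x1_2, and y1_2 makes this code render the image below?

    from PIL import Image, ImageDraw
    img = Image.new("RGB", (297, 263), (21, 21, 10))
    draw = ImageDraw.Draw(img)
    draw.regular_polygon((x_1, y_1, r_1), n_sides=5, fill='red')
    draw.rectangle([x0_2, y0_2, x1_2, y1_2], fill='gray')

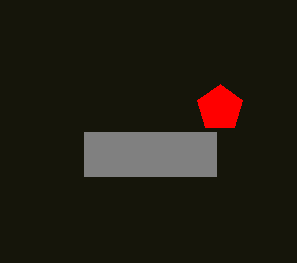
x_1 = 220
y_1 = 108
r_1 = 24
x0_2 = 84
y0_2 = 132
x1_2 = 216
y1_2 = 176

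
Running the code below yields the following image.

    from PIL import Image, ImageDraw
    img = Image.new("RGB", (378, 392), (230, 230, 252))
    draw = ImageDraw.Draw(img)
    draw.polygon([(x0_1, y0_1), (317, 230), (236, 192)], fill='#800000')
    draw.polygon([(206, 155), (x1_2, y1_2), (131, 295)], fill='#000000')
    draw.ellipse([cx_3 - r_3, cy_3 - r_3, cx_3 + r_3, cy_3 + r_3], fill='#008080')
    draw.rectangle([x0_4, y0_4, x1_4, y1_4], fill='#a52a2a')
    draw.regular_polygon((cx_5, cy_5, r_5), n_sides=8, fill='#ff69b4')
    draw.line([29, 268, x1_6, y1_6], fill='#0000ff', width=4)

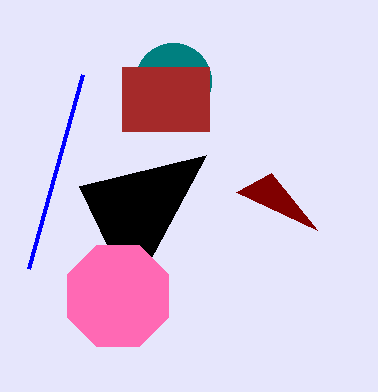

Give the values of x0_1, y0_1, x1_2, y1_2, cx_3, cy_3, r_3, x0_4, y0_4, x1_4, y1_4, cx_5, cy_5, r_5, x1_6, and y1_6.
x0_1 = 271; y0_1 = 173; x1_2 = 79; y1_2 = 186; cx_3 = 173; cy_3 = 81; r_3 = 38; x0_4 = 122; y0_4 = 67; x1_4 = 209; y1_4 = 131; cx_5 = 118; cy_5 = 296; r_5 = 55; x1_6 = 83; y1_6 = 74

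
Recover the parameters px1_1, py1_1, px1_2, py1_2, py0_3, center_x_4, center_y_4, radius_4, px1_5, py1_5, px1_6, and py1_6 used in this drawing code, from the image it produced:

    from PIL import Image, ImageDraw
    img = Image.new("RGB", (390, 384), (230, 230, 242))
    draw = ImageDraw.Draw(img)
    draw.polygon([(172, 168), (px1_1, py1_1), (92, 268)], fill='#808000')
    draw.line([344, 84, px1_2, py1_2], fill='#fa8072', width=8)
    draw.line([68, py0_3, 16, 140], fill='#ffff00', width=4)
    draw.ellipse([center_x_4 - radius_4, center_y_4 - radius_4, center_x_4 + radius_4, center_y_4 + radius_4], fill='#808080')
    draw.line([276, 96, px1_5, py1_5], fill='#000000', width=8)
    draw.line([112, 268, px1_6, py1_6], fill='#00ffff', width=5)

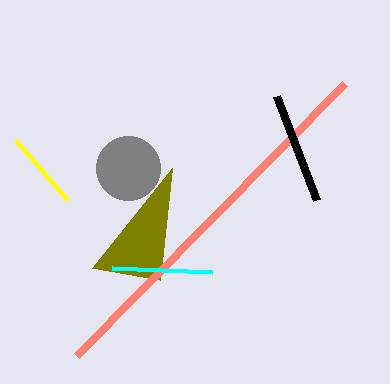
px1_1 = 160, py1_1 = 280, px1_2 = 76, py1_2 = 356, py0_3 = 200, center_x_4 = 128, center_y_4 = 168, radius_4 = 32, px1_5 = 316, py1_5 = 200, px1_6 = 212, py1_6 = 272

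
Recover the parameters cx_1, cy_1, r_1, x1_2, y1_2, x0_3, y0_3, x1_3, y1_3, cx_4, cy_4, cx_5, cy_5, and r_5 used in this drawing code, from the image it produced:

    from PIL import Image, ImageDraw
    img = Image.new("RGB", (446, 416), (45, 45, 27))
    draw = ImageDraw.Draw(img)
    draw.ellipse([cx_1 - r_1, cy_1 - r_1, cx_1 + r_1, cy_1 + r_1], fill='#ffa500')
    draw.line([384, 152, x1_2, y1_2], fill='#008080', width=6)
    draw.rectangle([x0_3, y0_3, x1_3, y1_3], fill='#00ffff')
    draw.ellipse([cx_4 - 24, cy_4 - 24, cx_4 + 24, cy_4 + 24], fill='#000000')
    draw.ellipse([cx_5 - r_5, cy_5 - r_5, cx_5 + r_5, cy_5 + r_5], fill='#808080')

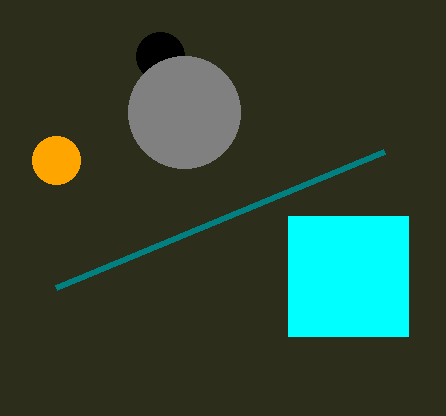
cx_1 = 56
cy_1 = 160
r_1 = 24
x1_2 = 56
y1_2 = 288
x0_3 = 288
y0_3 = 216
x1_3 = 408
y1_3 = 336
cx_4 = 160
cy_4 = 56
cx_5 = 184
cy_5 = 112
r_5 = 56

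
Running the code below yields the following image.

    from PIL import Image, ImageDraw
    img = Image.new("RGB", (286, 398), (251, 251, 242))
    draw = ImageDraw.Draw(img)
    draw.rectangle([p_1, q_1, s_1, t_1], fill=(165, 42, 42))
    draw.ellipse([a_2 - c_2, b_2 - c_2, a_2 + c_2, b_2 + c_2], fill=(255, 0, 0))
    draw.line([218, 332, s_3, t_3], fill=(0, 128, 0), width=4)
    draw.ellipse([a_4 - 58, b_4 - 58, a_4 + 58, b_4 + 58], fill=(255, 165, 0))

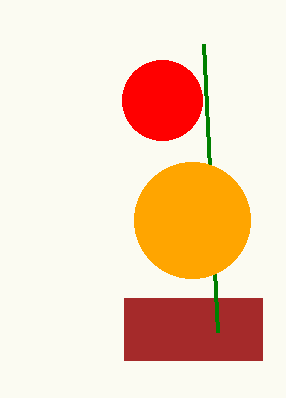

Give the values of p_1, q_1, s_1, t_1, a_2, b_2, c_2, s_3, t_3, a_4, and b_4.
p_1 = 124, q_1 = 298, s_1 = 262, t_1 = 360, a_2 = 162, b_2 = 100, c_2 = 40, s_3 = 204, t_3 = 44, a_4 = 192, b_4 = 220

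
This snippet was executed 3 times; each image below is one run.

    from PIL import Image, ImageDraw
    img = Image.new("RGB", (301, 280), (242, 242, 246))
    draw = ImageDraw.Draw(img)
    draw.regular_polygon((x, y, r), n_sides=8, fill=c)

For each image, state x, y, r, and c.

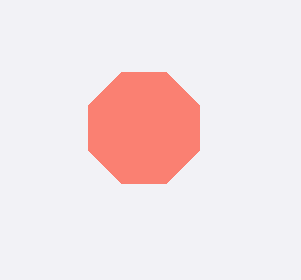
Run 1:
x = 144
y = 128
r = 60
c = 'salmon'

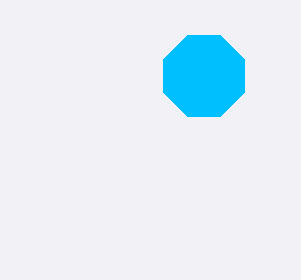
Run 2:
x = 204
y = 76
r = 44
c = 'deepskyblue'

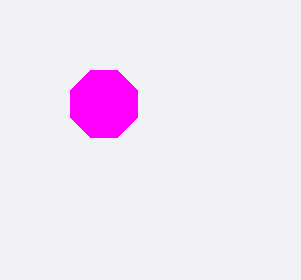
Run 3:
x = 104, y = 104, r = 36, c = 'magenta'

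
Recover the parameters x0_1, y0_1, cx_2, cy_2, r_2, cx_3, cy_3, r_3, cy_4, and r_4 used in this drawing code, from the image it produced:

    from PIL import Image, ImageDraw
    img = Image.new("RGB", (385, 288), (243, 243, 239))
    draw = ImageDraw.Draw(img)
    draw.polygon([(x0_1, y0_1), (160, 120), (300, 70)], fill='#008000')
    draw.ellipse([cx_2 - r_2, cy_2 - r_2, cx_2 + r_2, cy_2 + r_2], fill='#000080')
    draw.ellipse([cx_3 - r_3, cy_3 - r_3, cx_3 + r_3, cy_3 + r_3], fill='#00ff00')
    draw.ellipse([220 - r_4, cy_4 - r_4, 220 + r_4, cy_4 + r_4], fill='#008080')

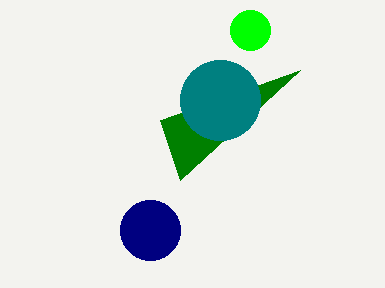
x0_1 = 180; y0_1 = 180; cx_2 = 150; cy_2 = 230; r_2 = 30; cx_3 = 250; cy_3 = 30; r_3 = 20; cy_4 = 100; r_4 = 40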